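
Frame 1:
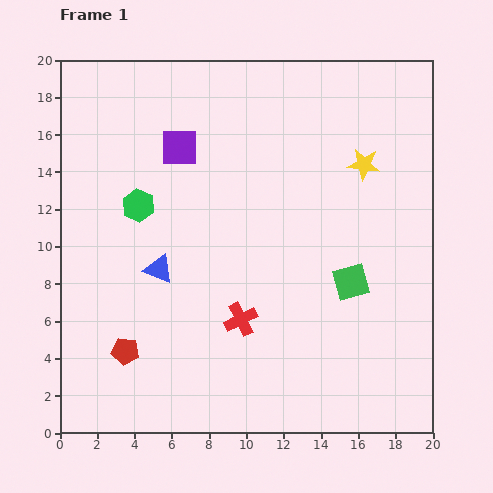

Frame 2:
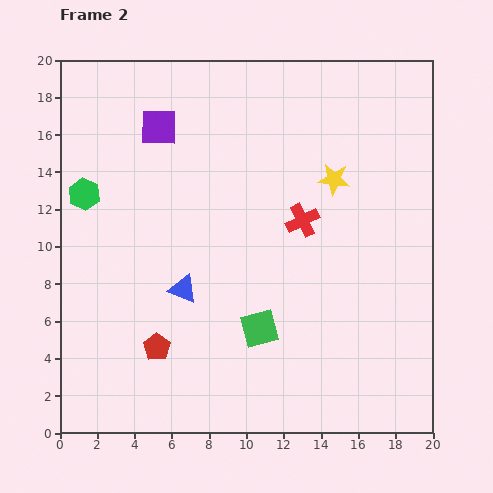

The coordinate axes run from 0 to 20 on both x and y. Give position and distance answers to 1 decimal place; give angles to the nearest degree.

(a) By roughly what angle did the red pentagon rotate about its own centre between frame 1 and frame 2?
27° clockwise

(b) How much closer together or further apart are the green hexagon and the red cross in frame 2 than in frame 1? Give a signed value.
+3.6

Distance in frame 1: 8.2. Distance in frame 2: 11.8.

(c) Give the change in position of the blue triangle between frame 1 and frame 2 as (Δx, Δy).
(1.3, -1.1)

The blue triangle was at (5.3, 8.8) in frame 1 and (6.6, 7.7) in frame 2.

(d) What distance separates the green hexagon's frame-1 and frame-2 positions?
3.0

The green hexagon moved from (4.2, 12.2) to (1.3, 12.8), a distance of √(2.9² + 0.6²) ≈ 3.0.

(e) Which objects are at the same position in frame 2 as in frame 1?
none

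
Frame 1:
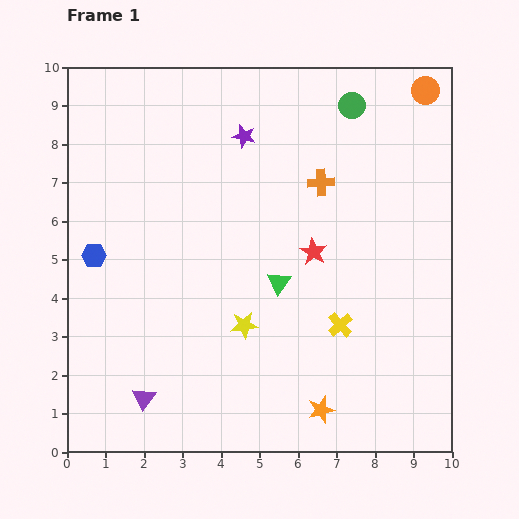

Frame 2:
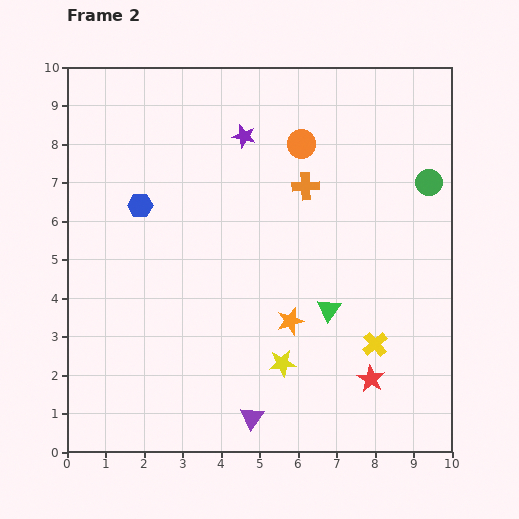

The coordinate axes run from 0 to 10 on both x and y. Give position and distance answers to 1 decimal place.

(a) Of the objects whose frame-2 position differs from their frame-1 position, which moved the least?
the orange cross

(moved 0.4)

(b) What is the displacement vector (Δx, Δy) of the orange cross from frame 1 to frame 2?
(-0.4, -0.1)

The orange cross was at (6.6, 7.0) in frame 1 and (6.2, 6.9) in frame 2.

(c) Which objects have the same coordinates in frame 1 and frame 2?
the purple star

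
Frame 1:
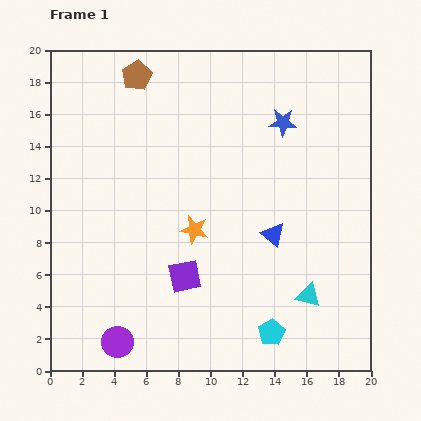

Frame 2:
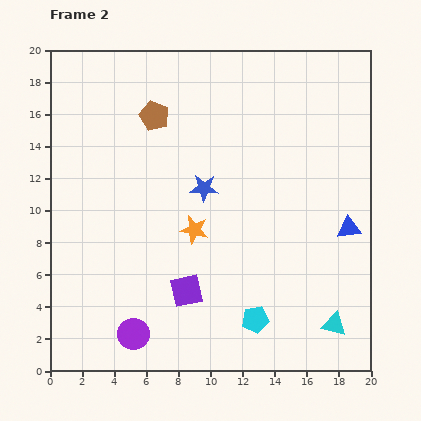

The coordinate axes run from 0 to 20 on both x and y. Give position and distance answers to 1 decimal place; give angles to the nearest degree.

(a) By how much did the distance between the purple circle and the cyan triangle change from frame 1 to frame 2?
+0.3

Distance in frame 1: 12.2. Distance in frame 2: 12.5.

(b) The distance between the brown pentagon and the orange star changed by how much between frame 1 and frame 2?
-2.8

Distance in frame 1: 10.3. Distance in frame 2: 7.5.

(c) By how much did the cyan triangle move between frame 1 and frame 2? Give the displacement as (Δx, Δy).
(1.6, -1.8)

The cyan triangle was at (16.1, 4.7) in frame 1 and (17.7, 2.9) in frame 2.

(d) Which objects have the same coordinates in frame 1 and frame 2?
the orange star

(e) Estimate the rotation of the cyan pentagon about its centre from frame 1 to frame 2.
21° clockwise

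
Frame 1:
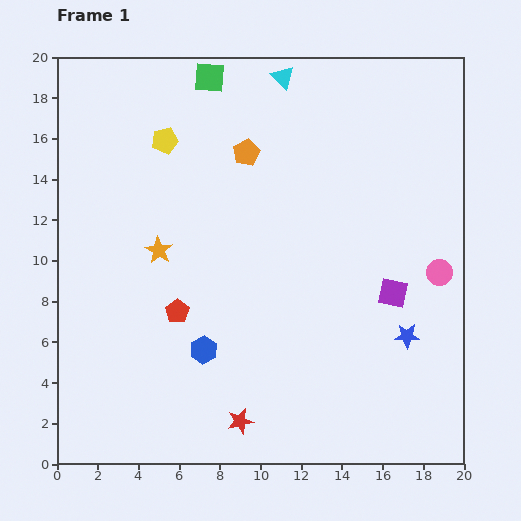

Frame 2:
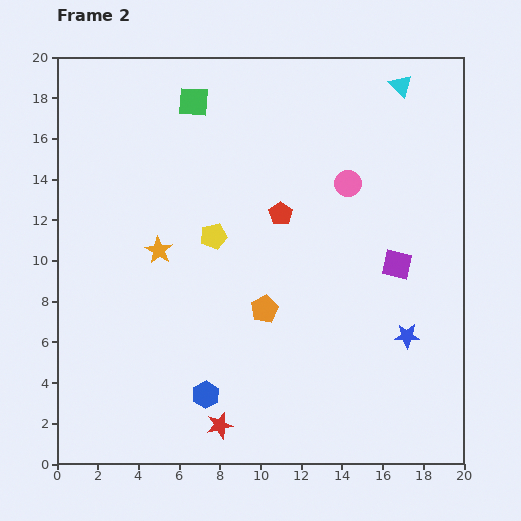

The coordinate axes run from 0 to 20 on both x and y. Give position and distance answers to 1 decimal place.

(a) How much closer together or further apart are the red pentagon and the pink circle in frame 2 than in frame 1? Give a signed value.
-9.4

Distance in frame 1: 13.0. Distance in frame 2: 3.6.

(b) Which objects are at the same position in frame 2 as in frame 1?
the orange star, the blue star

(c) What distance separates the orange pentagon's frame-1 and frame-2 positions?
7.8

The orange pentagon moved from (9.3, 15.3) to (10.2, 7.6), a distance of √(0.9² + 7.7²) ≈ 7.8.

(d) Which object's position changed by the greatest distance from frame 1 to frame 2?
the orange pentagon

(moved 7.8; next 7.0)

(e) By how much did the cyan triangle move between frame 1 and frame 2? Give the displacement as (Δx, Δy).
(5.8, -0.4)

The cyan triangle was at (11.1, 19.0) in frame 1 and (16.9, 18.6) in frame 2.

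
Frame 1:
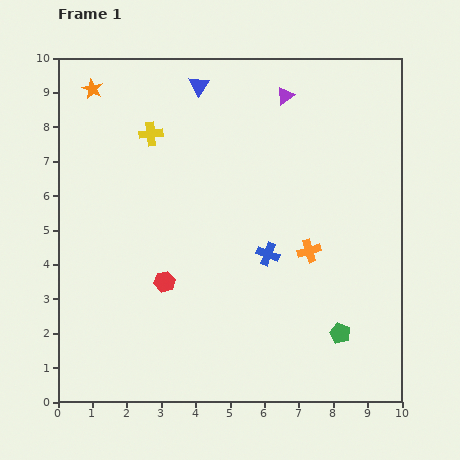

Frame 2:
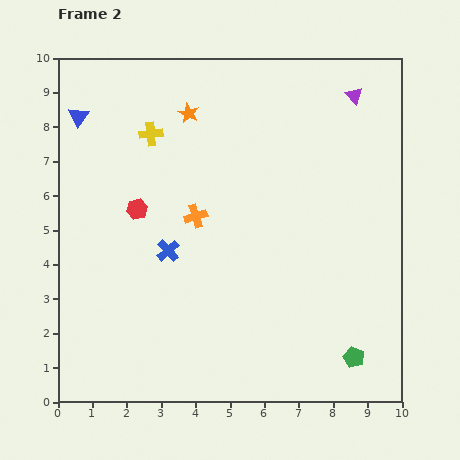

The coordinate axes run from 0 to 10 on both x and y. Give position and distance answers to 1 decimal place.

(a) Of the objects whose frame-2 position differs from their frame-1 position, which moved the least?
the green pentagon

(moved 0.8)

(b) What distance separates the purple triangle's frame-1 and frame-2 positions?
2.0

The purple triangle moved from (6.6, 8.9) to (8.6, 8.9), a distance of √(2.0² + 0.0²) ≈ 2.0.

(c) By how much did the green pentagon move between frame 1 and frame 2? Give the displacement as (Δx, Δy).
(0.4, -0.7)

The green pentagon was at (8.2, 2.0) in frame 1 and (8.6, 1.3) in frame 2.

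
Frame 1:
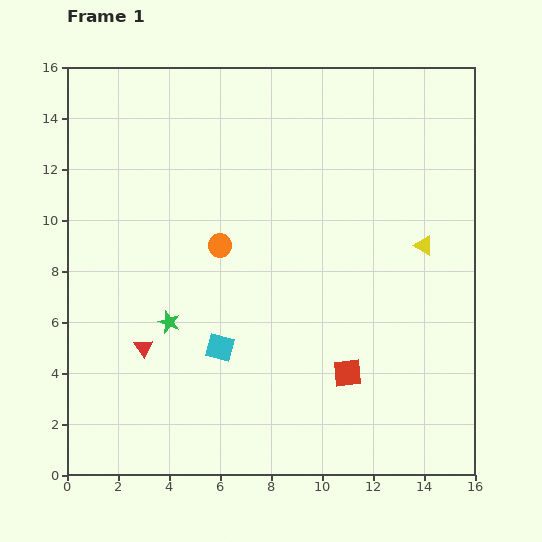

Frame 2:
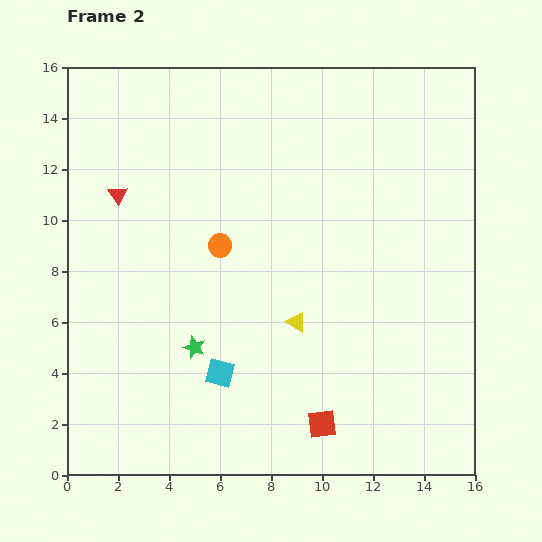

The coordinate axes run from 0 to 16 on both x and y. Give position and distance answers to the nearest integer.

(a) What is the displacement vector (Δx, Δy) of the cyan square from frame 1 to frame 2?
(0, -1)

The cyan square was at (6, 5) in frame 1 and (6, 4) in frame 2.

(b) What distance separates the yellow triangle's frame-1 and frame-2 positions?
6

The yellow triangle moved from (14, 9) to (9, 6), a distance of √(5² + 3²) ≈ 6.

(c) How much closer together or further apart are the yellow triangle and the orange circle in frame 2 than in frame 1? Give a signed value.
-4

Distance in frame 1: 8. Distance in frame 2: 4.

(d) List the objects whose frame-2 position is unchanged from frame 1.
the orange circle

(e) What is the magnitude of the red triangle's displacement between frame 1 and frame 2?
6

The red triangle moved from (3, 5) to (2, 11), a distance of √(1² + 6²) ≈ 6.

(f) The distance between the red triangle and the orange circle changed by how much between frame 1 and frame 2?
-1

Distance in frame 1: 5. Distance in frame 2: 4.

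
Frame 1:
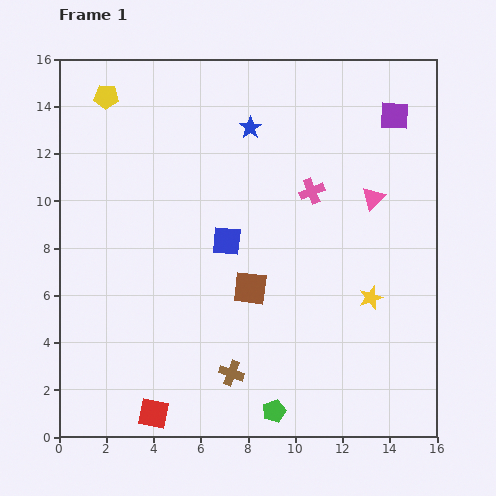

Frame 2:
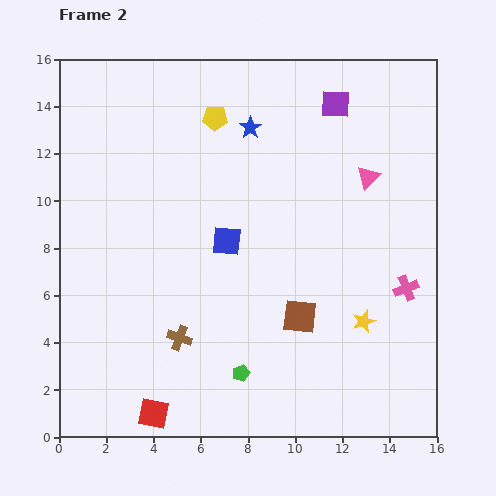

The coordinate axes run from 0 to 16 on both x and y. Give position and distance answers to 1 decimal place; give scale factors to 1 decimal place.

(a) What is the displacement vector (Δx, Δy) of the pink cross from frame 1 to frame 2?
(4.0, -4.1)

The pink cross was at (10.7, 10.4) in frame 1 and (14.7, 6.3) in frame 2.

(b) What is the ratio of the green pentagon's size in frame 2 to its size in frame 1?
0.7×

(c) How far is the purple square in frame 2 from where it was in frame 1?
2.5

The purple square moved from (14.2, 13.6) to (11.7, 14.1), a distance of √(2.5² + 0.5²) ≈ 2.5.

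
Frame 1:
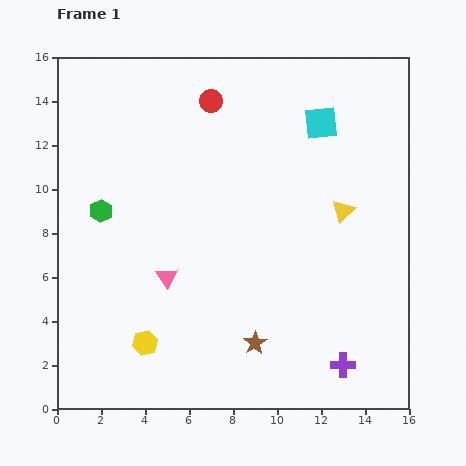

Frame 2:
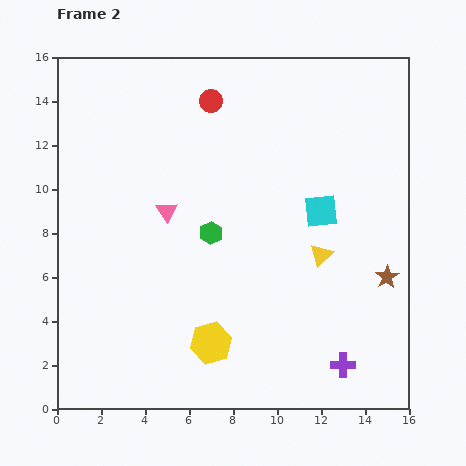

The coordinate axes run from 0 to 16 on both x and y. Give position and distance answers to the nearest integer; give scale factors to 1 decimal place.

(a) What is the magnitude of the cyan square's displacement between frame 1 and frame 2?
4

The cyan square moved from (12, 13) to (12, 9), a distance of √(0² + 4²) ≈ 4.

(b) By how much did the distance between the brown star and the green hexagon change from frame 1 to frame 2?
-1

Distance in frame 1: 9. Distance in frame 2: 8.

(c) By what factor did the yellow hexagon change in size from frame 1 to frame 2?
1.6×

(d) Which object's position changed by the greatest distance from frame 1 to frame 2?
the brown star

(moved 7; next 5)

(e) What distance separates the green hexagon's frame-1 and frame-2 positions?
5

The green hexagon moved from (2, 9) to (7, 8), a distance of √(5² + 1²) ≈ 5.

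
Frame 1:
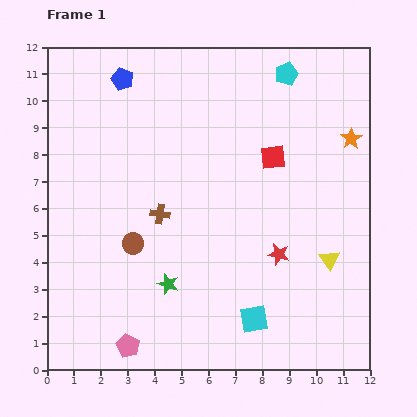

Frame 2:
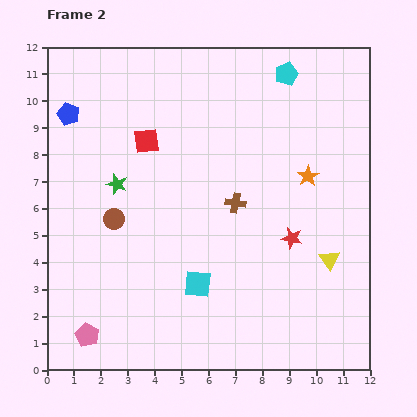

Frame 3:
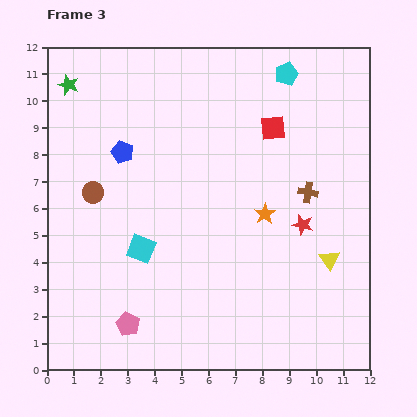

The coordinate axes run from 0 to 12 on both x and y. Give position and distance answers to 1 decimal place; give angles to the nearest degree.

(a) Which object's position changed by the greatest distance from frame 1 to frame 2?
the red square

(moved 4.7; next 4.2)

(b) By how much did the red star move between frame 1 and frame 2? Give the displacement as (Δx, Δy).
(0.5, 0.6)

The red star was at (8.6, 4.3) in frame 1 and (9.1, 4.9) in frame 2.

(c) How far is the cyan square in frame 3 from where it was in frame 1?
4.9

The cyan square moved from (7.7, 1.9) to (3.5, 4.5), a distance of √(4.2² + 2.6²) ≈ 4.9.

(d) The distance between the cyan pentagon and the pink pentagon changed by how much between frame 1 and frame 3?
-0.7

Distance in frame 1: 11.7. Distance in frame 3: 11.0.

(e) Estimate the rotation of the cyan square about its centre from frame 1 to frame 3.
31° clockwise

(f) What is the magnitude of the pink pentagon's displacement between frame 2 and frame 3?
1.6

The pink pentagon moved from (1.5, 1.3) to (3.0, 1.7), a distance of √(1.5² + 0.4²) ≈ 1.6.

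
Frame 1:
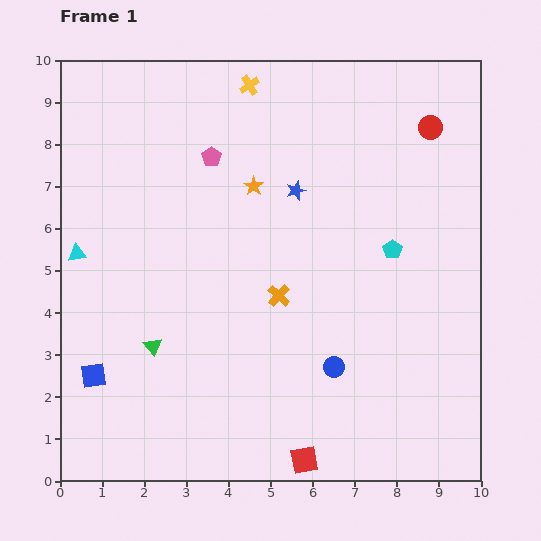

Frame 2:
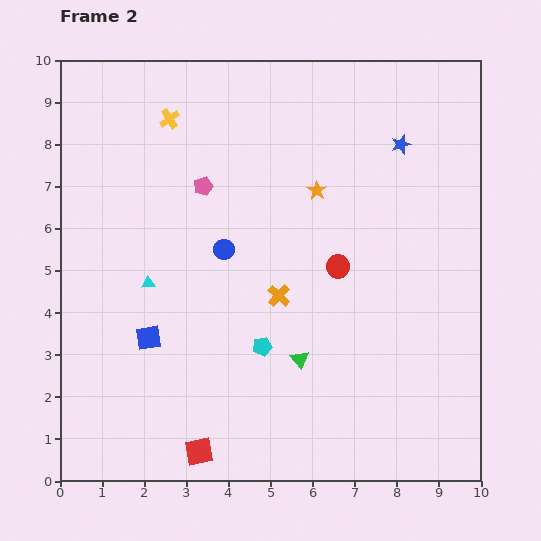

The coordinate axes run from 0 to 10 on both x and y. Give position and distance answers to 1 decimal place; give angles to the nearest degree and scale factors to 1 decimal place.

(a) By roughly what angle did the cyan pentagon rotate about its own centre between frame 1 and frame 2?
26° clockwise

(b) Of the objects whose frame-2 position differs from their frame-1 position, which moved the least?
the pink pentagon

(moved 0.7)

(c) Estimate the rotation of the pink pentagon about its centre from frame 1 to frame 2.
16° clockwise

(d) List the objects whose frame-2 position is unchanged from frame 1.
the orange cross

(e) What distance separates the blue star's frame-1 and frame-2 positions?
2.7

The blue star moved from (5.6, 6.9) to (8.1, 8.0), a distance of √(2.5² + 1.1²) ≈ 2.7.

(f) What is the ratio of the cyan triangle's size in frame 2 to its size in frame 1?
0.7×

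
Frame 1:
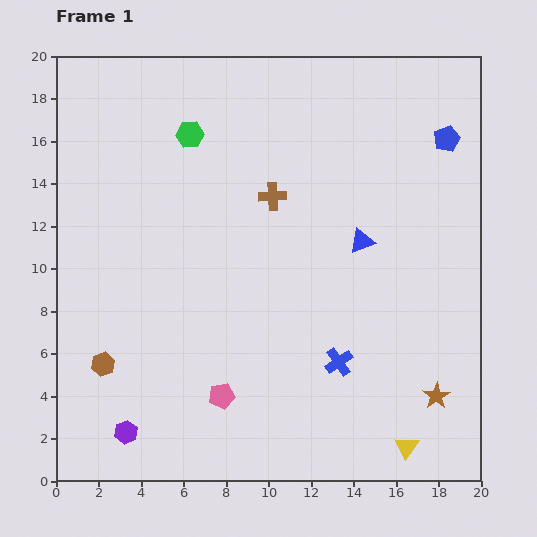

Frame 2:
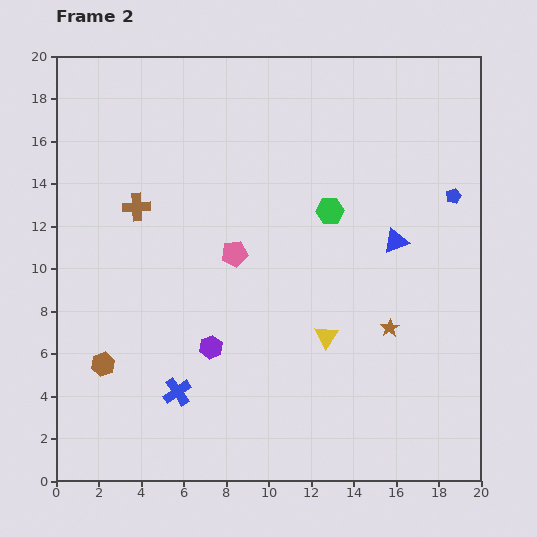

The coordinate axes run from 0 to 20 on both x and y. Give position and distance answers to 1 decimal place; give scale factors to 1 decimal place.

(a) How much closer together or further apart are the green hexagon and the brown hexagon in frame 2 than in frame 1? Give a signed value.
+1.3

Distance in frame 1: 11.6. Distance in frame 2: 12.9.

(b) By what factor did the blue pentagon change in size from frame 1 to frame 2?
0.6×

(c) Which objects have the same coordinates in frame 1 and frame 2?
the brown hexagon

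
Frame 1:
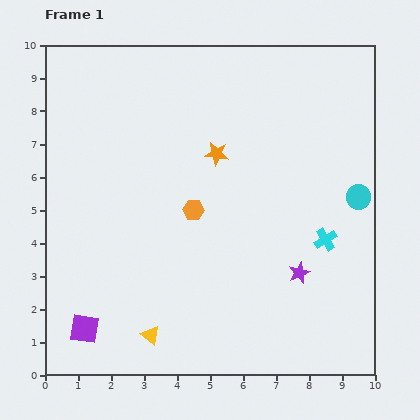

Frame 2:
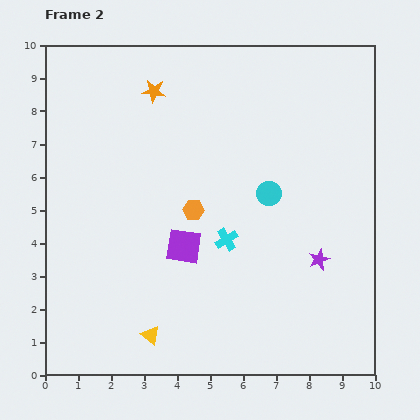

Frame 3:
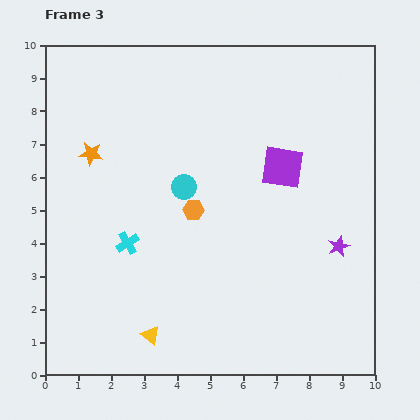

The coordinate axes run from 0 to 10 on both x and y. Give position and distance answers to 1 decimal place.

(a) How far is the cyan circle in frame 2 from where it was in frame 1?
2.7

The cyan circle moved from (9.5, 5.4) to (6.8, 5.5), a distance of √(2.7² + 0.1²) ≈ 2.7.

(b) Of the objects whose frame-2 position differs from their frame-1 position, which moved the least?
the purple star

(moved 0.7)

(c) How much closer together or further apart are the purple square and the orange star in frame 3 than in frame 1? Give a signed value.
-0.8

Distance in frame 1: 6.6. Distance in frame 3: 5.8.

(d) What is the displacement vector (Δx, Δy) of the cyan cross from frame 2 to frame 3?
(-3.0, -0.1)

The cyan cross was at (5.5, 4.1) in frame 2 and (2.5, 4.0) in frame 3.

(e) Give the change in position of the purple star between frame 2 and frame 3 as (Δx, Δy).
(0.6, 0.4)

The purple star was at (8.3, 3.5) in frame 2 and (8.9, 3.9) in frame 3.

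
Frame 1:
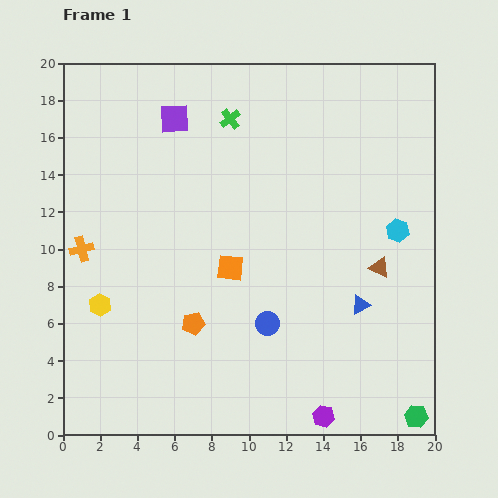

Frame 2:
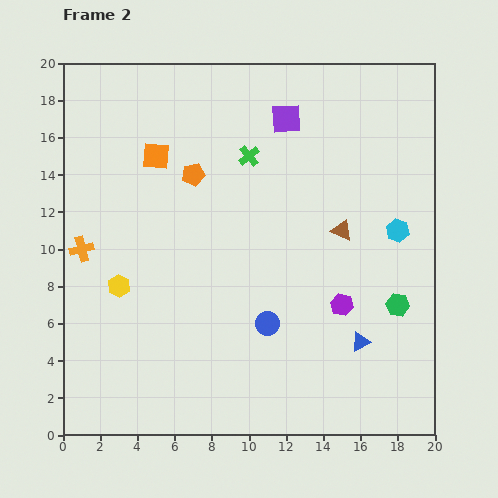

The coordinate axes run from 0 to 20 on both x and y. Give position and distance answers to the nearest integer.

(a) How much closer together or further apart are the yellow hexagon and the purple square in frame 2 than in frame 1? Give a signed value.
+2

Distance in frame 1: 11. Distance in frame 2: 13.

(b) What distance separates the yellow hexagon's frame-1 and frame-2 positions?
1

The yellow hexagon moved from (2, 7) to (3, 8), a distance of √(1² + 1²) ≈ 1.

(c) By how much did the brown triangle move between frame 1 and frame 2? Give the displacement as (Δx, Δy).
(-2, 2)

The brown triangle was at (17, 9) in frame 1 and (15, 11) in frame 2.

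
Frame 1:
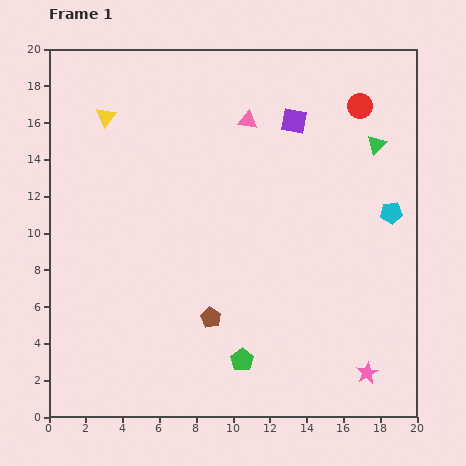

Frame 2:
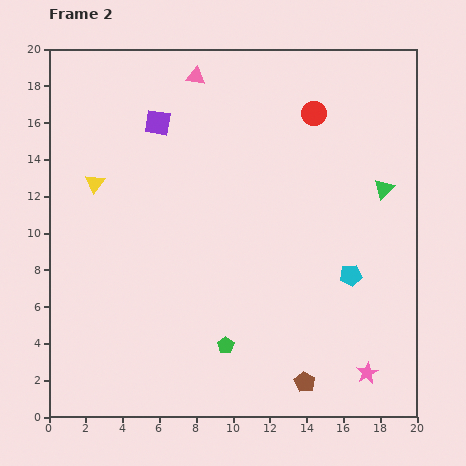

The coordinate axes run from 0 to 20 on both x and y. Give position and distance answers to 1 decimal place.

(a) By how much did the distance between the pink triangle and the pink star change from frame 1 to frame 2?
+3.4

Distance in frame 1: 15.2. Distance in frame 2: 18.6.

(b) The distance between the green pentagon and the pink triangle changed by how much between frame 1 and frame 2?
+1.7

Distance in frame 1: 13.0. Distance in frame 2: 14.7.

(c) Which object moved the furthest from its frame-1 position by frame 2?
the purple square

(moved 7.4; next 6.2)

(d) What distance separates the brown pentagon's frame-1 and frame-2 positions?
6.2

The brown pentagon moved from (8.8, 5.4) to (13.9, 1.9), a distance of √(5.1² + 3.5²) ≈ 6.2.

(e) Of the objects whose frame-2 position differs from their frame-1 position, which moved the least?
the green pentagon

(moved 1.2)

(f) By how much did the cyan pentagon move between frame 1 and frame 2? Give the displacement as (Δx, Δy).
(-2.2, -3.4)

The cyan pentagon was at (18.6, 11.1) in frame 1 and (16.4, 7.7) in frame 2.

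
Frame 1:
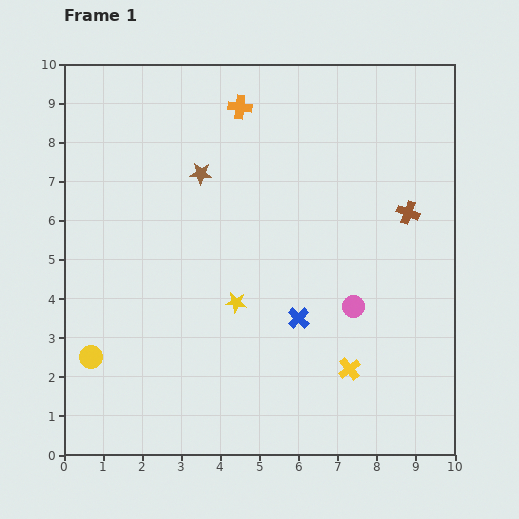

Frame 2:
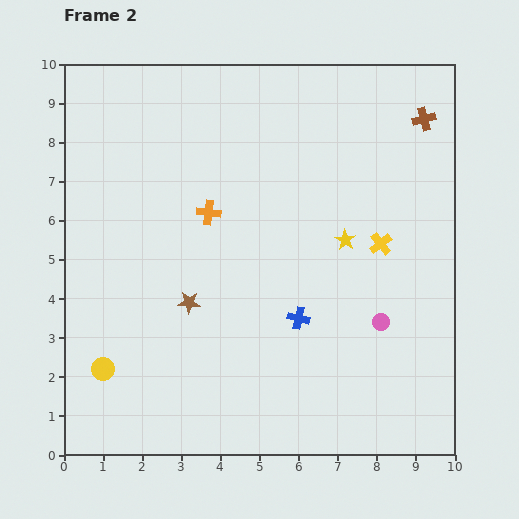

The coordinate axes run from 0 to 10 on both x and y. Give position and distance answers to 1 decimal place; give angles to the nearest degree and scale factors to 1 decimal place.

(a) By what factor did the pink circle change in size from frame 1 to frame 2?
0.8×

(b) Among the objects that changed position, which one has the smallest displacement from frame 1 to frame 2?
the yellow circle

(moved 0.4)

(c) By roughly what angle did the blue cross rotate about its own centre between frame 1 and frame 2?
31° counter-clockwise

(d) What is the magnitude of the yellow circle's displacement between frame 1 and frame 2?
0.4

The yellow circle moved from (0.7, 2.5) to (1.0, 2.2), a distance of √(0.3² + 0.3²) ≈ 0.4.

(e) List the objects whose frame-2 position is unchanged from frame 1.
the blue cross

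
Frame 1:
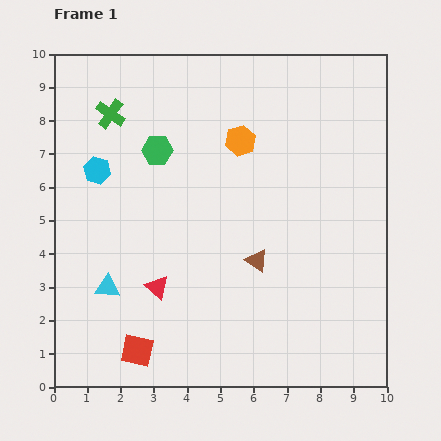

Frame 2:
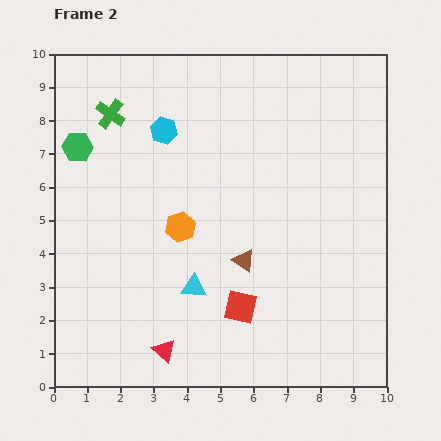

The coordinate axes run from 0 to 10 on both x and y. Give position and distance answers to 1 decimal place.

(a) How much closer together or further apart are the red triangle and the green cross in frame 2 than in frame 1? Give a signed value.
+1.9

Distance in frame 1: 5.4. Distance in frame 2: 7.3.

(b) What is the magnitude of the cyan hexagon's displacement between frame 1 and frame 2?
2.3

The cyan hexagon moved from (1.3, 6.5) to (3.3, 7.7), a distance of √(2.0² + 1.2²) ≈ 2.3.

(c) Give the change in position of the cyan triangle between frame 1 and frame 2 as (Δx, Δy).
(2.6, 0.0)

The cyan triangle was at (1.6, 3.0) in frame 1 and (4.2, 3.0) in frame 2.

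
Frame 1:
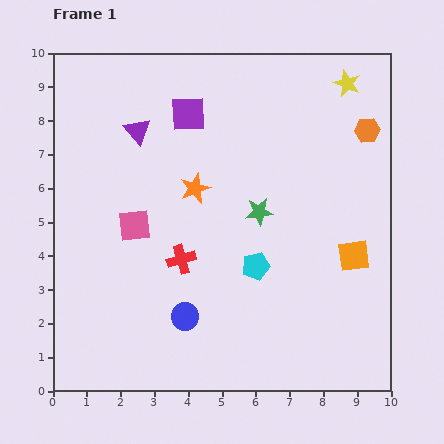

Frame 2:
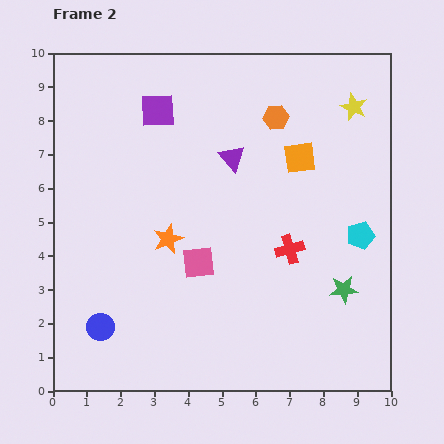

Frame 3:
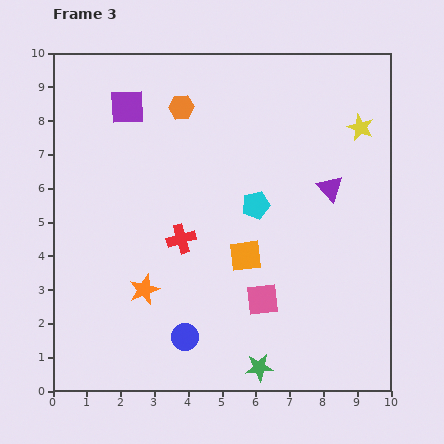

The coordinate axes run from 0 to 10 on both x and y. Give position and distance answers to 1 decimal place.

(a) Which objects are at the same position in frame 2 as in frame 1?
none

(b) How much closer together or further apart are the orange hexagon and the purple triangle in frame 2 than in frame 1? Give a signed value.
-5.0

Distance in frame 1: 6.8. Distance in frame 2: 1.8.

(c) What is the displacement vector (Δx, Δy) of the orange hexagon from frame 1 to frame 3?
(-5.5, 0.7)

The orange hexagon was at (9.3, 7.7) in frame 1 and (3.8, 8.4) in frame 3.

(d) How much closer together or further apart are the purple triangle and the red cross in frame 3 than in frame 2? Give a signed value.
+1.4

Distance in frame 2: 3.2. Distance in frame 3: 4.6.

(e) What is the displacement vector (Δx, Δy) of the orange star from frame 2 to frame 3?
(-0.7, -1.5)

The orange star was at (3.4, 4.5) in frame 2 and (2.7, 3.0) in frame 3.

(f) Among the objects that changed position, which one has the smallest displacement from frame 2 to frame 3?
the yellow star

(moved 0.6)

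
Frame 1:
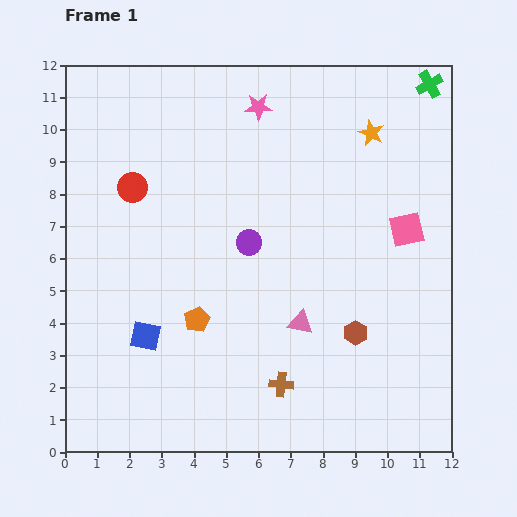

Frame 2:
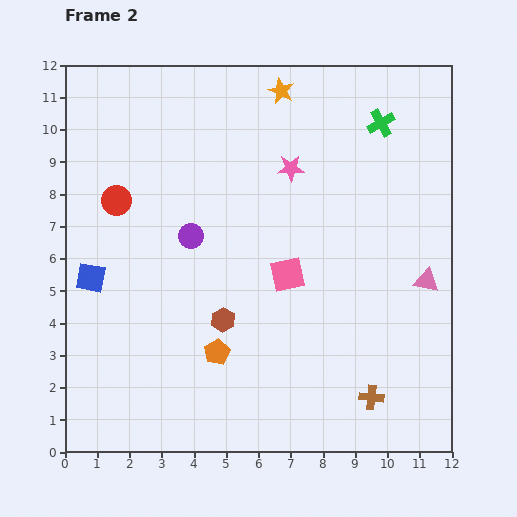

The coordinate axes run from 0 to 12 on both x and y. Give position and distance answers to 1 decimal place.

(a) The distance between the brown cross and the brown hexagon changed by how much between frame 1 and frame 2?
+2.4

Distance in frame 1: 2.8. Distance in frame 2: 5.2.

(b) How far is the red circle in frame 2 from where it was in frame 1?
0.6

The red circle moved from (2.1, 8.2) to (1.6, 7.8), a distance of √(0.5² + 0.4²) ≈ 0.6.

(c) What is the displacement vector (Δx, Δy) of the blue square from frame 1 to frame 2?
(-1.7, 1.8)

The blue square was at (2.5, 3.6) in frame 1 and (0.8, 5.4) in frame 2.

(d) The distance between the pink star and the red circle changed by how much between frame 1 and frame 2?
+0.9

Distance in frame 1: 4.6. Distance in frame 2: 5.5.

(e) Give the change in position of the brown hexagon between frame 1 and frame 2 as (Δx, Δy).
(-4.1, 0.4)

The brown hexagon was at (9.0, 3.7) in frame 1 and (4.9, 4.1) in frame 2.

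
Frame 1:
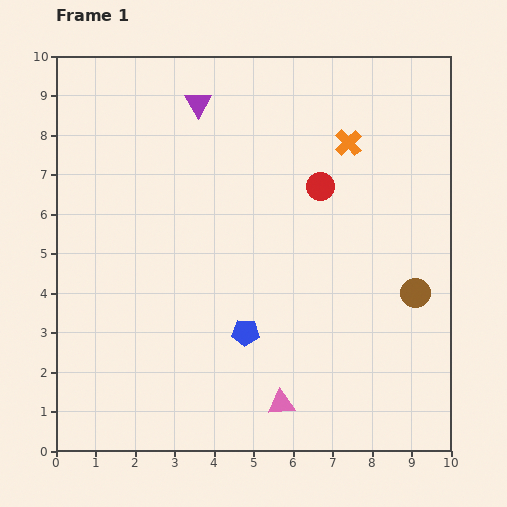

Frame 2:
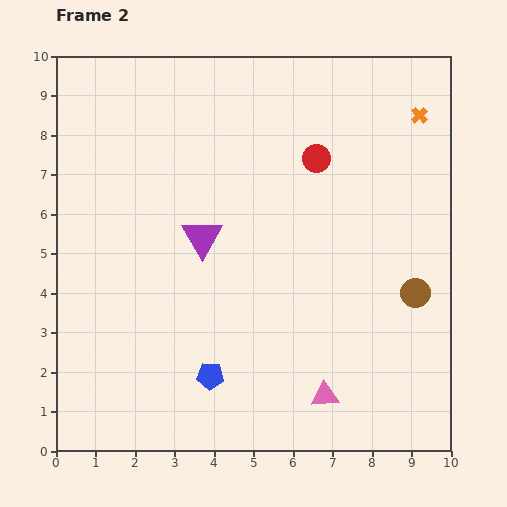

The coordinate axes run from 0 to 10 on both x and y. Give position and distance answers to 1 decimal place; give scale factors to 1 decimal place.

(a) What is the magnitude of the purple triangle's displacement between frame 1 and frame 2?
3.4

The purple triangle moved from (3.6, 8.8) to (3.7, 5.4), a distance of √(0.1² + 3.4²) ≈ 3.4.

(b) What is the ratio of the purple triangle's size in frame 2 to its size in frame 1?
1.5×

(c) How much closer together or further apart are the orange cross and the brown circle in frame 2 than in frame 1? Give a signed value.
+0.3

Distance in frame 1: 4.2. Distance in frame 2: 4.5.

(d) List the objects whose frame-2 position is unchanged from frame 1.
the brown circle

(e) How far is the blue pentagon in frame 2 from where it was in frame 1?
1.4

The blue pentagon moved from (4.8, 3.0) to (3.9, 1.9), a distance of √(0.9² + 1.1²) ≈ 1.4.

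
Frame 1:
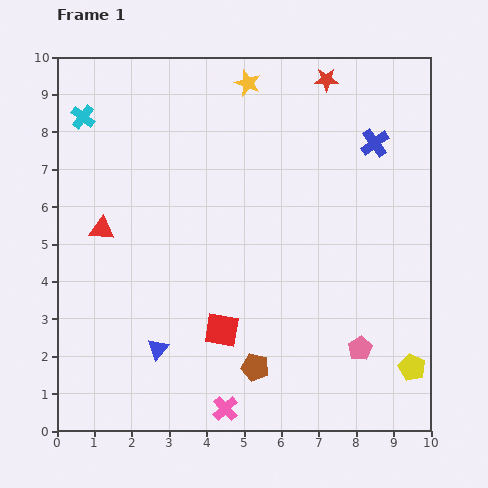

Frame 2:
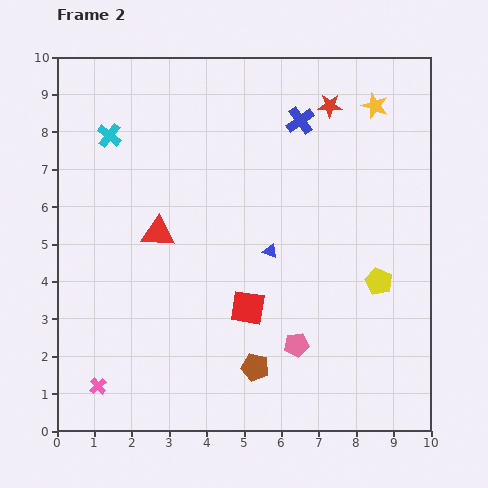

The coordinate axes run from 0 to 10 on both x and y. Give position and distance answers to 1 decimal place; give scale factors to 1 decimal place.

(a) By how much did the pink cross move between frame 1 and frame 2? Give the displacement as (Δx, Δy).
(-3.4, 0.6)

The pink cross was at (4.5, 0.6) in frame 1 and (1.1, 1.2) in frame 2.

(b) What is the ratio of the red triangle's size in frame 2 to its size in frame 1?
1.4×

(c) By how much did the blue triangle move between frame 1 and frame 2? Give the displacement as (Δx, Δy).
(3.0, 2.6)

The blue triangle was at (2.7, 2.2) in frame 1 and (5.7, 4.8) in frame 2.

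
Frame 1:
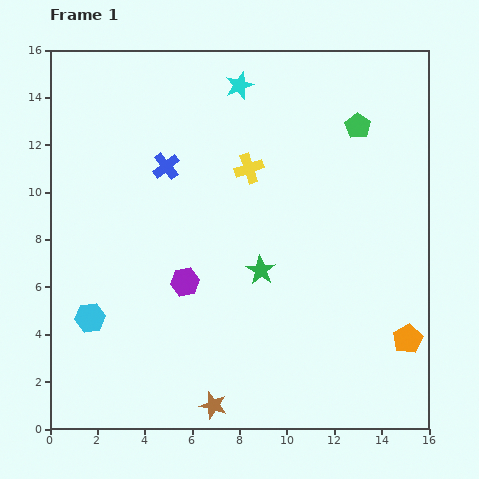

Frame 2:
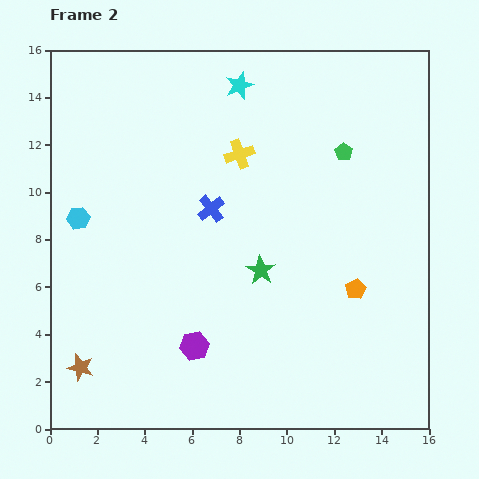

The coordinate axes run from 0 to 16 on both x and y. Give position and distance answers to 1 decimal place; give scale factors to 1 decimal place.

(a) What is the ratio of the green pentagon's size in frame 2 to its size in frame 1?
0.7×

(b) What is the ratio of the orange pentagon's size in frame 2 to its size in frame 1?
0.7×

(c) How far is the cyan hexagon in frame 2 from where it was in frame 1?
4.2

The cyan hexagon moved from (1.7, 4.7) to (1.2, 8.9), a distance of √(0.5² + 4.2²) ≈ 4.2.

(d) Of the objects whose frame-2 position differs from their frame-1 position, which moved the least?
the yellow cross

(moved 0.7)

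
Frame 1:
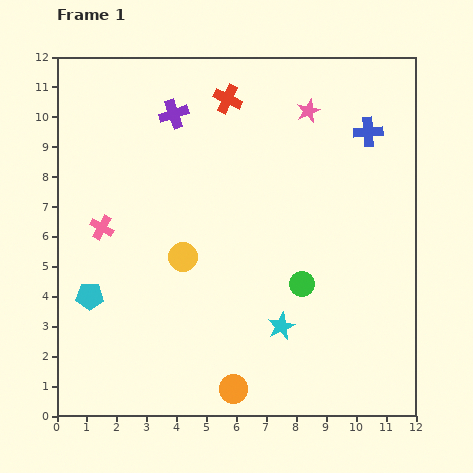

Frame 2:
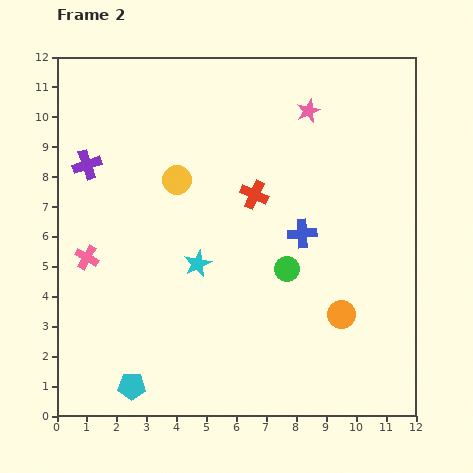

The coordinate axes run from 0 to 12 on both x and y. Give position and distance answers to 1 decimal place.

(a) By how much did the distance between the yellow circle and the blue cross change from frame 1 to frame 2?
-2.9

Distance in frame 1: 7.5. Distance in frame 2: 4.6.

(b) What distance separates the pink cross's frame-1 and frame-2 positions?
1.1

The pink cross moved from (1.5, 6.3) to (1.0, 5.3), a distance of √(0.5² + 1.0²) ≈ 1.1.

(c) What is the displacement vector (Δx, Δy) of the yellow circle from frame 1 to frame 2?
(-0.2, 2.6)

The yellow circle was at (4.2, 5.3) in frame 1 and (4.0, 7.9) in frame 2.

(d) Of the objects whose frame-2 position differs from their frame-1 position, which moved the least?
the green circle

(moved 0.7)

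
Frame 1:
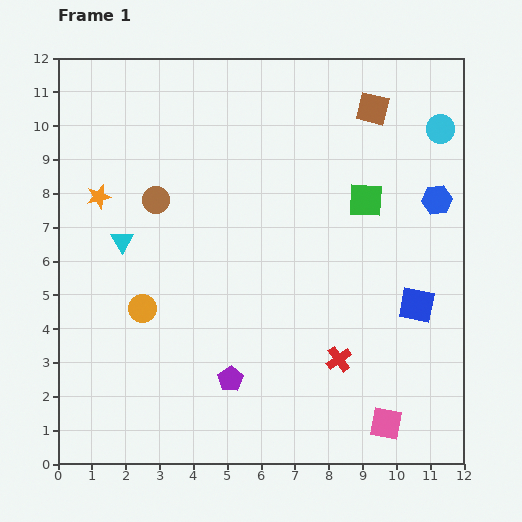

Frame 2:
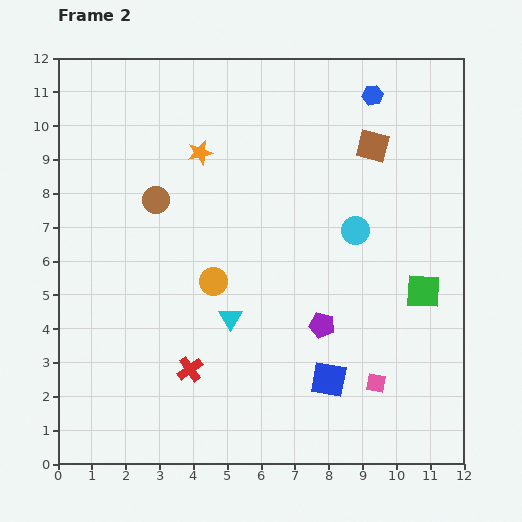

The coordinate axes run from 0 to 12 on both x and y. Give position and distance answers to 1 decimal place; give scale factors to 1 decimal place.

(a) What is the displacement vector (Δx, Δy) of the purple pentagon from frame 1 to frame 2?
(2.7, 1.6)

The purple pentagon was at (5.1, 2.5) in frame 1 and (7.8, 4.1) in frame 2.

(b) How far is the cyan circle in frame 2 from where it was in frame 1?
3.9

The cyan circle moved from (11.3, 9.9) to (8.8, 6.9), a distance of √(2.5² + 3.0²) ≈ 3.9.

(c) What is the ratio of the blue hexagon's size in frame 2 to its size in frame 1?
0.7×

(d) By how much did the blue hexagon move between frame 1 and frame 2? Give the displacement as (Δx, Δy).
(-1.9, 3.1)

The blue hexagon was at (11.2, 7.8) in frame 1 and (9.3, 10.9) in frame 2.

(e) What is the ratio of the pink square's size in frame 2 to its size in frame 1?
0.6×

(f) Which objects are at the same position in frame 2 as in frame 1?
the brown circle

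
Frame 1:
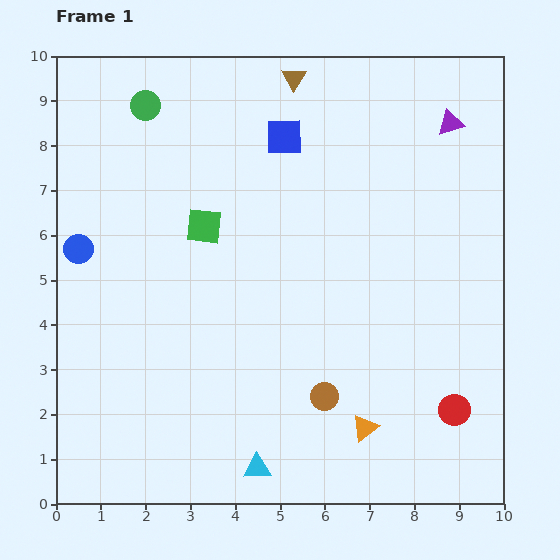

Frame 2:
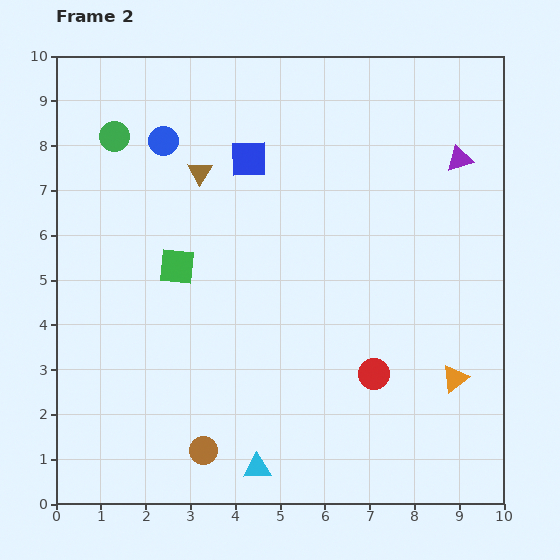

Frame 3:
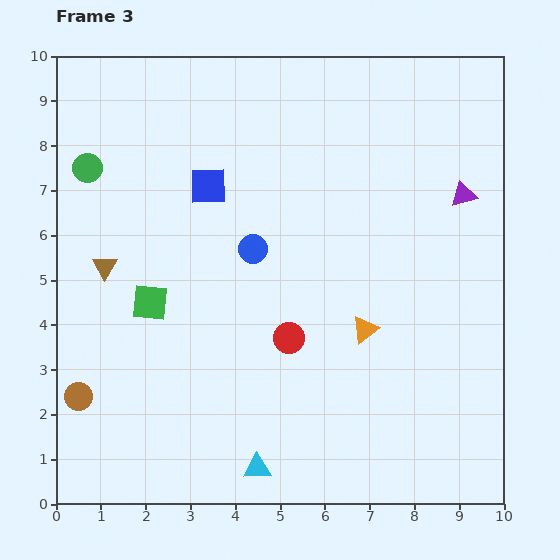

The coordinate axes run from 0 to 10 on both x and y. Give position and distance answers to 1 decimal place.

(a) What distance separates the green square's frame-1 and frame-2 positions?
1.1

The green square moved from (3.3, 6.2) to (2.7, 5.3), a distance of √(0.6² + 0.9²) ≈ 1.1.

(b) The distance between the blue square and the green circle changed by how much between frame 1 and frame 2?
-0.2

Distance in frame 1: 3.2. Distance in frame 2: 3.0.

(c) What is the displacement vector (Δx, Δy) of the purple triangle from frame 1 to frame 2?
(0.2, -0.8)

The purple triangle was at (8.8, 8.5) in frame 1 and (9.0, 7.7) in frame 2.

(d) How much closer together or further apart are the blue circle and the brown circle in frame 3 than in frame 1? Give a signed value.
-1.3

Distance in frame 1: 6.4. Distance in frame 3: 5.1.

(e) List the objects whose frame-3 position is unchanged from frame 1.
the cyan triangle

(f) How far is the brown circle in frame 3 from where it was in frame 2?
3.0

The brown circle moved from (3.3, 1.2) to (0.5, 2.4), a distance of √(2.8² + 1.2²) ≈ 3.0.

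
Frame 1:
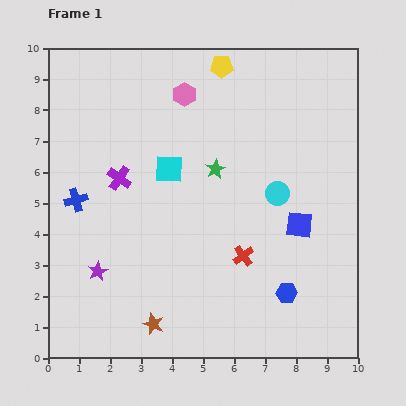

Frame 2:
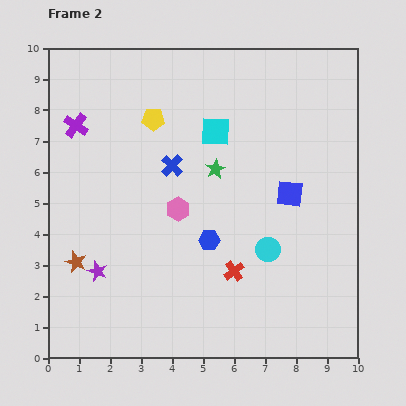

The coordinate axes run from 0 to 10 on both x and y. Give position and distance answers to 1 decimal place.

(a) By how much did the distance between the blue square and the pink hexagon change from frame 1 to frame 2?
-2.0

Distance in frame 1: 5.6. Distance in frame 2: 3.6.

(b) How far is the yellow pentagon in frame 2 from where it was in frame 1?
2.8

The yellow pentagon moved from (5.6, 9.4) to (3.4, 7.7), a distance of √(2.2² + 1.7²) ≈ 2.8.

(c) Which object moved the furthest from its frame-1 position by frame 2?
the pink hexagon

(moved 3.7; next 3.3)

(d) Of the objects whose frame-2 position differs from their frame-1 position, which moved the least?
the red cross

(moved 0.6)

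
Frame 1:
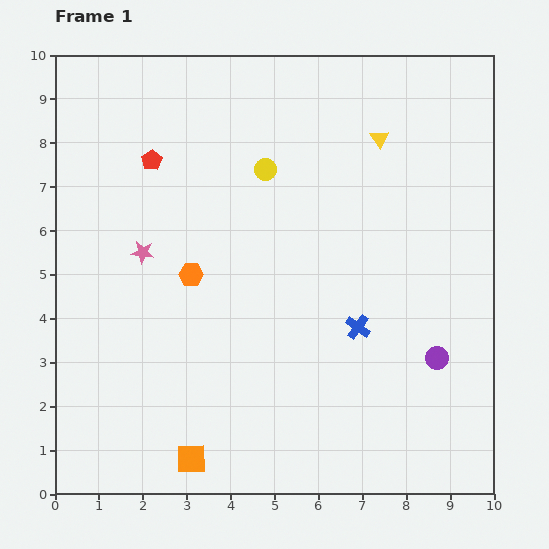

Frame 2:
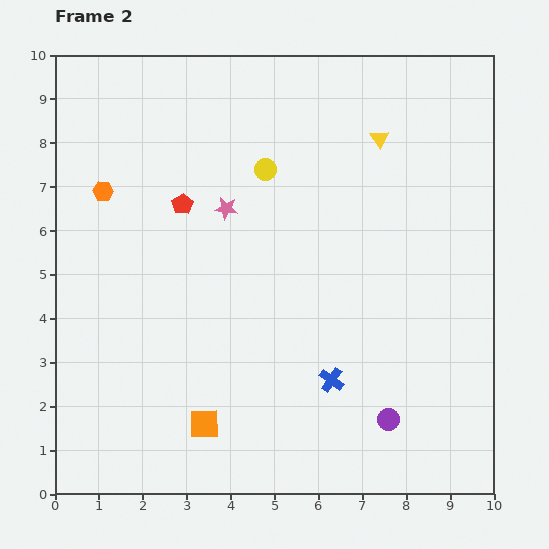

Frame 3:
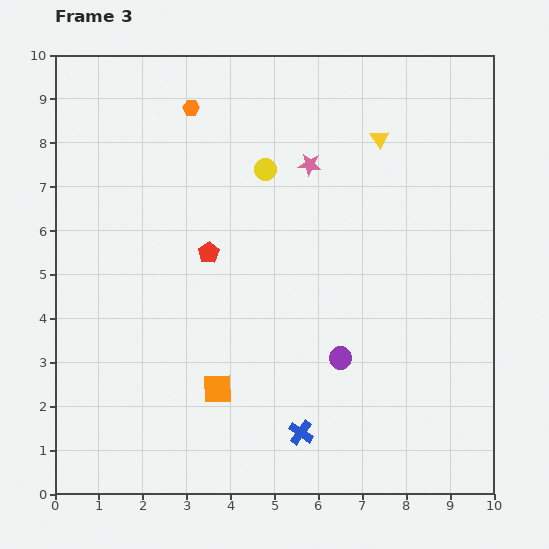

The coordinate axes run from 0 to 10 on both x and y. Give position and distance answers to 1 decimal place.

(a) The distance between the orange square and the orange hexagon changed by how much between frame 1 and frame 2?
+1.6

Distance in frame 1: 4.2. Distance in frame 2: 5.8.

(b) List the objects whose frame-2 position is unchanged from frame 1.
the yellow circle, the yellow triangle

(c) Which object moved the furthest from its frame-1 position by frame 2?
the orange hexagon

(moved 2.8; next 2.1)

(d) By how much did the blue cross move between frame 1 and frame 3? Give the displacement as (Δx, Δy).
(-1.3, -2.4)

The blue cross was at (6.9, 3.8) in frame 1 and (5.6, 1.4) in frame 3.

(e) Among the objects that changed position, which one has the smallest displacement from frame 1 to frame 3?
the orange square

(moved 1.7)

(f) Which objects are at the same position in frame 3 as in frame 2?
the yellow circle, the yellow triangle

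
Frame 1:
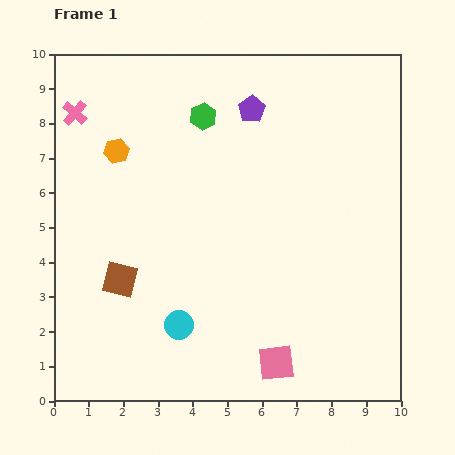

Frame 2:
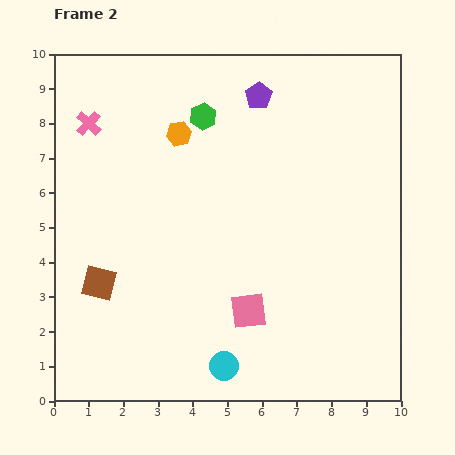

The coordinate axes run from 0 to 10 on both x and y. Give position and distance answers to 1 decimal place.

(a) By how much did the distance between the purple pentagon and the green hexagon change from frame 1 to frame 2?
+0.3

Distance in frame 1: 1.4. Distance in frame 2: 1.7.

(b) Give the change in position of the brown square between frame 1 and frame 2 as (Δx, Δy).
(-0.6, -0.1)

The brown square was at (1.9, 3.5) in frame 1 and (1.3, 3.4) in frame 2.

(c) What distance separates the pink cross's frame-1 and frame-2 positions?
0.5

The pink cross moved from (0.6, 8.3) to (1.0, 8.0), a distance of √(0.4² + 0.3²) ≈ 0.5.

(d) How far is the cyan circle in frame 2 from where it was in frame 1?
1.8

The cyan circle moved from (3.6, 2.2) to (4.9, 1.0), a distance of √(1.3² + 1.2²) ≈ 1.8.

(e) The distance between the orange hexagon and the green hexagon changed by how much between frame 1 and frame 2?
-1.8

Distance in frame 1: 2.7. Distance in frame 2: 0.9.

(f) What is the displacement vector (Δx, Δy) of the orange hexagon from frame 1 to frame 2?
(1.8, 0.5)

The orange hexagon was at (1.8, 7.2) in frame 1 and (3.6, 7.7) in frame 2.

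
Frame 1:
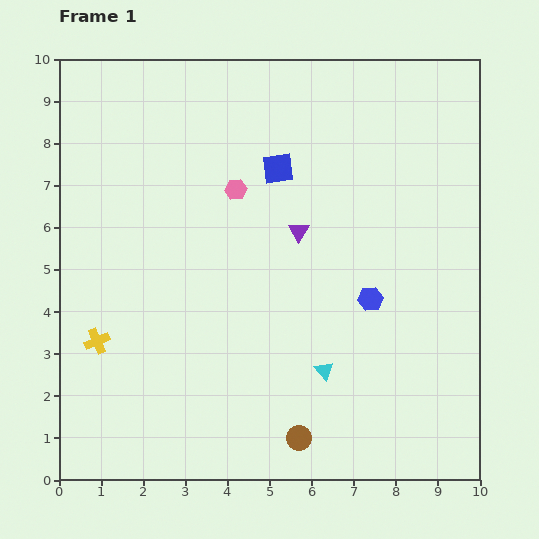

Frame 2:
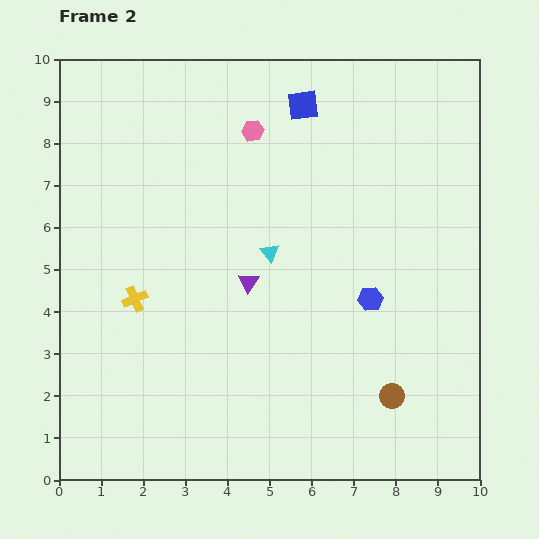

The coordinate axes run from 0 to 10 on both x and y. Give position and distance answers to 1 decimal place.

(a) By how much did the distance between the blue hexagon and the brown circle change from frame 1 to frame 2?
-1.3

Distance in frame 1: 3.7. Distance in frame 2: 2.4.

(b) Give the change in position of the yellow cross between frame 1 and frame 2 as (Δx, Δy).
(0.9, 1.0)

The yellow cross was at (0.9, 3.3) in frame 1 and (1.8, 4.3) in frame 2.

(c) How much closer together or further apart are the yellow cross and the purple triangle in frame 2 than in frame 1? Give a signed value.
-2.8

Distance in frame 1: 5.5. Distance in frame 2: 2.7.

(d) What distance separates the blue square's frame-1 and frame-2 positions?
1.6

The blue square moved from (5.2, 7.4) to (5.8, 8.9), a distance of √(0.6² + 1.5²) ≈ 1.6.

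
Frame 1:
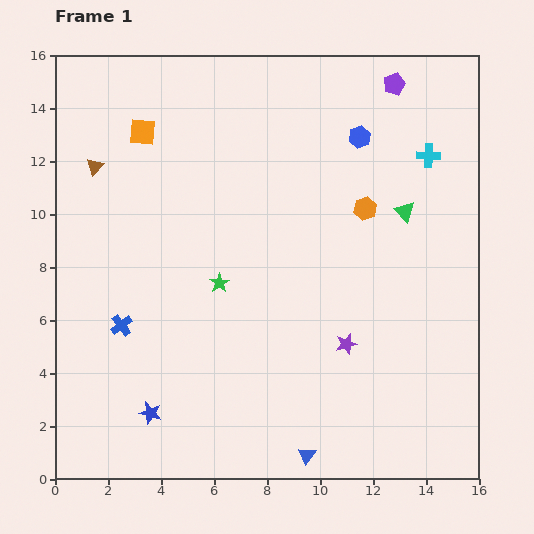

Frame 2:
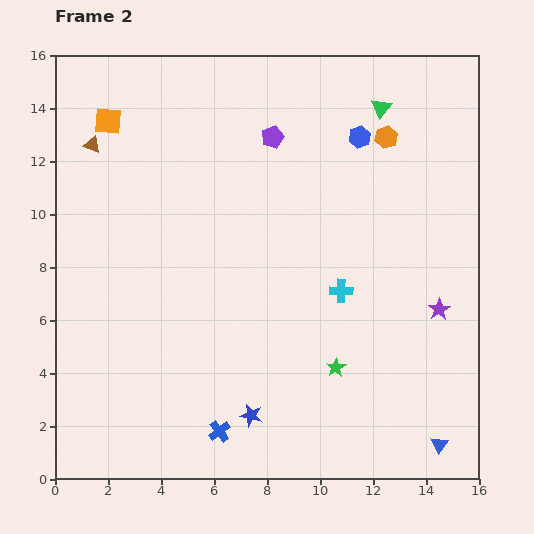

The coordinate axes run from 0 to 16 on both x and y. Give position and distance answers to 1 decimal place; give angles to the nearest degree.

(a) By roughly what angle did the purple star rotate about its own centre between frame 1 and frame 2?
17° counter-clockwise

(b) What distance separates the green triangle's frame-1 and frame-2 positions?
4.0

The green triangle moved from (13.2, 10.1) to (12.3, 14.0), a distance of √(0.9² + 3.9²) ≈ 4.0.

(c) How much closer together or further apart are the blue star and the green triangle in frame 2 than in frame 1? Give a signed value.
+0.4

Distance in frame 1: 12.2. Distance in frame 2: 12.6.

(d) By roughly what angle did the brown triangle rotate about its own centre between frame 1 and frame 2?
53° counter-clockwise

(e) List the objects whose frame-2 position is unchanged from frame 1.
the blue hexagon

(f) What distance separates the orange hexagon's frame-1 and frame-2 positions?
2.8

The orange hexagon moved from (11.7, 10.2) to (12.5, 12.9), a distance of √(0.8² + 2.7²) ≈ 2.8.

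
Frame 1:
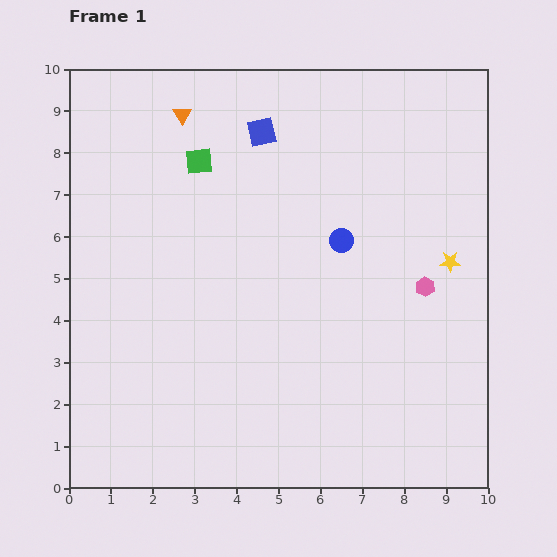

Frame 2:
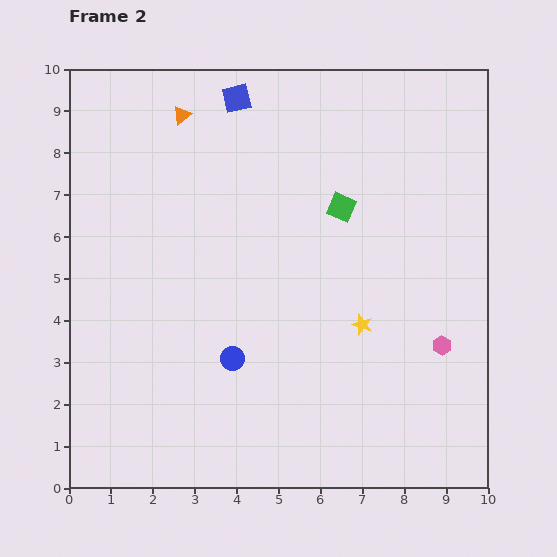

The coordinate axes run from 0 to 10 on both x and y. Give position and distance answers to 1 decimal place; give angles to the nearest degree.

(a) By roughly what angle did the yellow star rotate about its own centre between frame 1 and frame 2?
18° clockwise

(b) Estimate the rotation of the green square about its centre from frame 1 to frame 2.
31° clockwise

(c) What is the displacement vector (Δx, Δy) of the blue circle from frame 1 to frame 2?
(-2.6, -2.8)

The blue circle was at (6.5, 5.9) in frame 1 and (3.9, 3.1) in frame 2.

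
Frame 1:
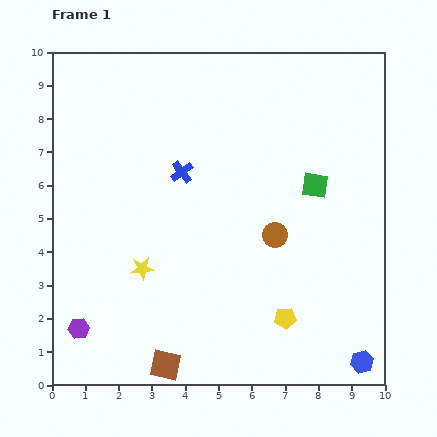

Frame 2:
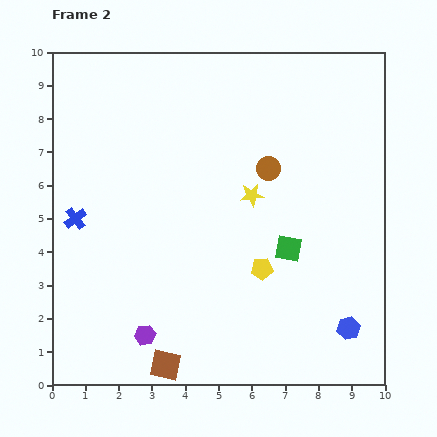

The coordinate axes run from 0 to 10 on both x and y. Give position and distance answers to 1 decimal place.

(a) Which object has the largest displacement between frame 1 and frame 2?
the yellow star

(moved 4.0; next 3.5)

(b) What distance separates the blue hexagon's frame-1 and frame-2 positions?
1.1

The blue hexagon moved from (9.3, 0.7) to (8.9, 1.7), a distance of √(0.4² + 1.0²) ≈ 1.1.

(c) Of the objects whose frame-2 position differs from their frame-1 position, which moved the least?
the blue hexagon

(moved 1.1)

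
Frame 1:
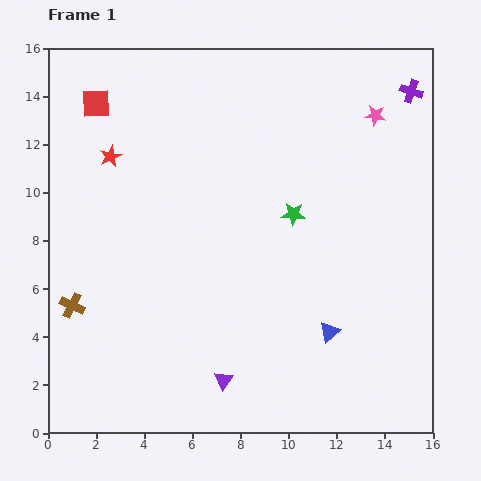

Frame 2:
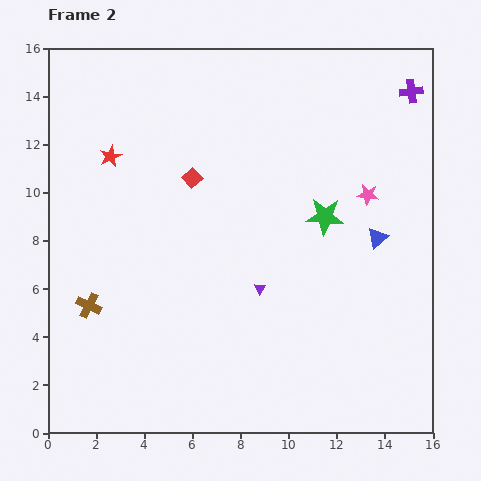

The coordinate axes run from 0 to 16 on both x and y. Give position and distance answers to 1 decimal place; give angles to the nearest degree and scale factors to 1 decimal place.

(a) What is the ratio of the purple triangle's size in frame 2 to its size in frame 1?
0.6×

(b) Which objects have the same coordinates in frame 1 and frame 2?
the purple cross, the red star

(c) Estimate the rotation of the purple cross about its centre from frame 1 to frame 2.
25° counter-clockwise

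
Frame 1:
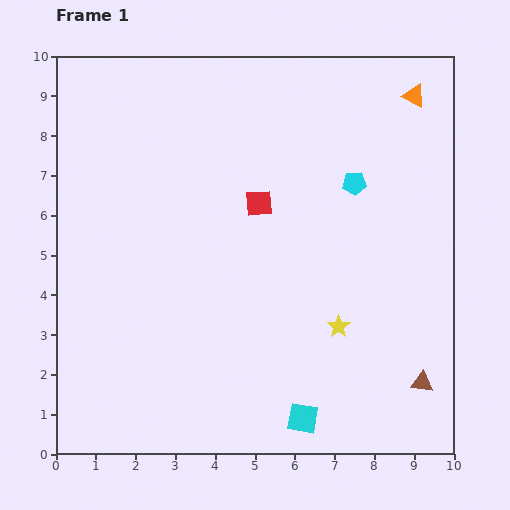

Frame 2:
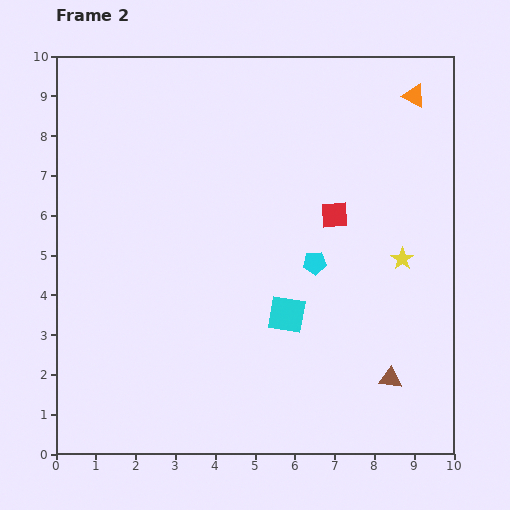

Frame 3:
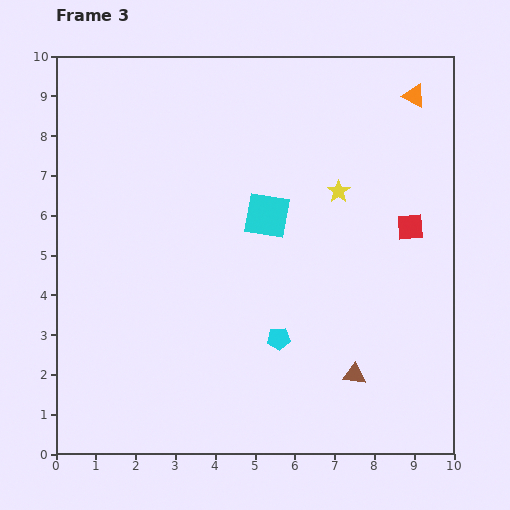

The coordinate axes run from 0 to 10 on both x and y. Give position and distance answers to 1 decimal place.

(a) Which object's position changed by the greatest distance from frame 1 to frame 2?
the cyan square

(moved 2.6; next 2.3)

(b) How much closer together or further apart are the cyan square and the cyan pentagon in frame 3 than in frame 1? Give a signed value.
-2.9

Distance in frame 1: 6.0. Distance in frame 3: 3.1.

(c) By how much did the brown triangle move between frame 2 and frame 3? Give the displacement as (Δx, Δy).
(-0.9, 0.1)

The brown triangle was at (8.4, 1.9) in frame 2 and (7.5, 2.0) in frame 3.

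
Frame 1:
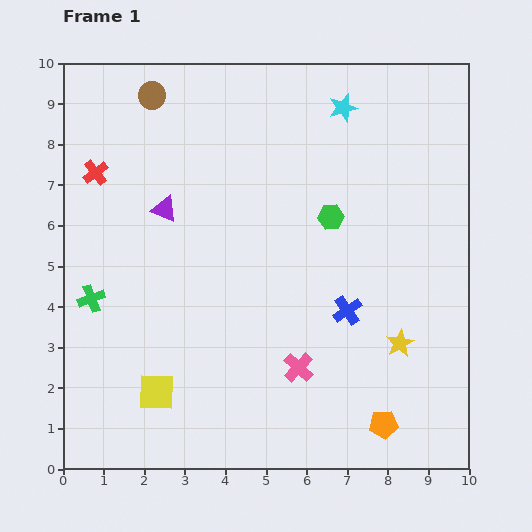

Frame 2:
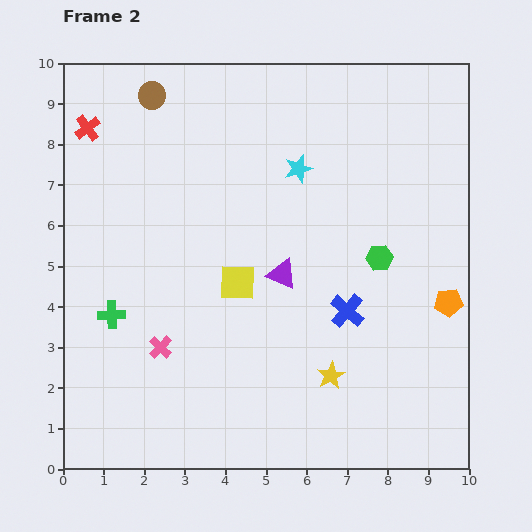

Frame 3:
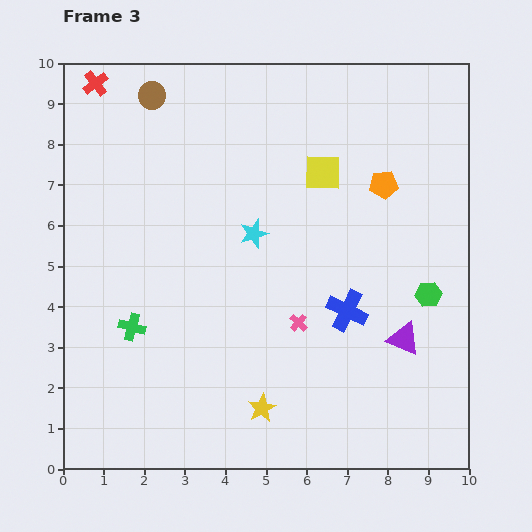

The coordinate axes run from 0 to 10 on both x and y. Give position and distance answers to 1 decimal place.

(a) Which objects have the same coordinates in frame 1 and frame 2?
the blue cross, the brown circle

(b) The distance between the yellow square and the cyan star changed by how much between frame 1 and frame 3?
-6.1

Distance in frame 1: 8.4. Distance in frame 3: 2.3.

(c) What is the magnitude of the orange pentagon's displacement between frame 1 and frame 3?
5.9

The orange pentagon moved from (7.9, 1.1) to (7.9, 7.0), a distance of √(0.0² + 5.9²) ≈ 5.9.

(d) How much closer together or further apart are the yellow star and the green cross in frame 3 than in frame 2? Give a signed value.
-1.8

Distance in frame 2: 5.6. Distance in frame 3: 3.8.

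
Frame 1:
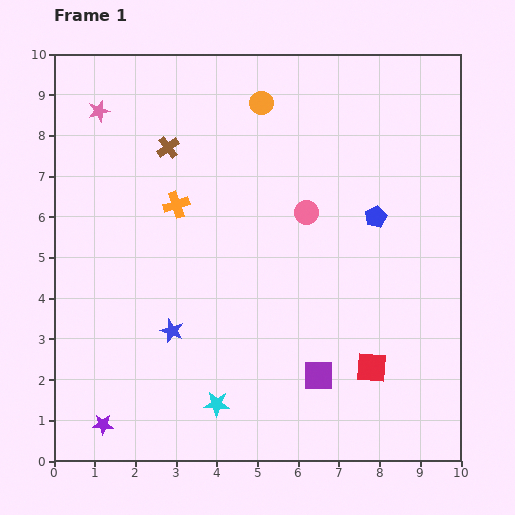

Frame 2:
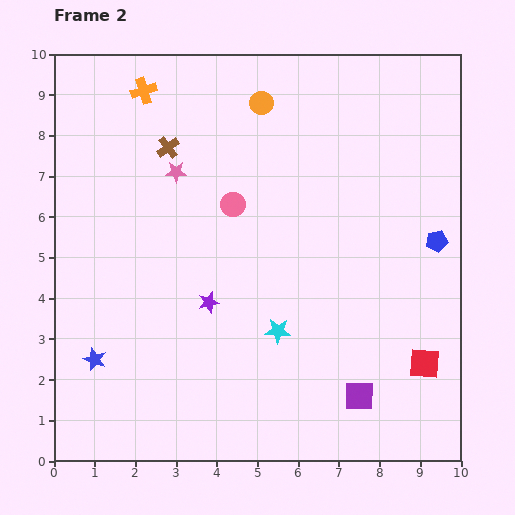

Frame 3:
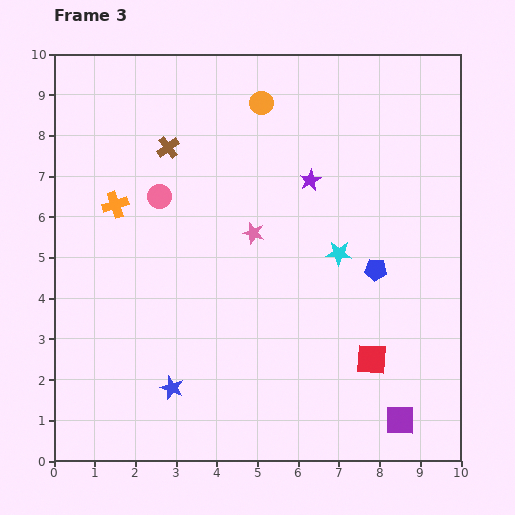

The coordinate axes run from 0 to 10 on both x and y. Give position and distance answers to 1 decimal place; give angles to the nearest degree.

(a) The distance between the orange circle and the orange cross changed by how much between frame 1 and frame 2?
-0.4

Distance in frame 1: 3.3. Distance in frame 2: 2.9.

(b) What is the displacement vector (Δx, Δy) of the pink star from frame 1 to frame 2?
(1.9, -1.5)

The pink star was at (1.1, 8.6) in frame 1 and (3.0, 7.1) in frame 2.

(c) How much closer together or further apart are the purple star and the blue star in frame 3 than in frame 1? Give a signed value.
+3.2

Distance in frame 1: 2.9. Distance in frame 3: 6.1.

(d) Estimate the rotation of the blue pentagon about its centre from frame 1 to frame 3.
31° clockwise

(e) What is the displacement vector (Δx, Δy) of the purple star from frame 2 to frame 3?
(2.5, 3.0)

The purple star was at (3.8, 3.9) in frame 2 and (6.3, 6.9) in frame 3.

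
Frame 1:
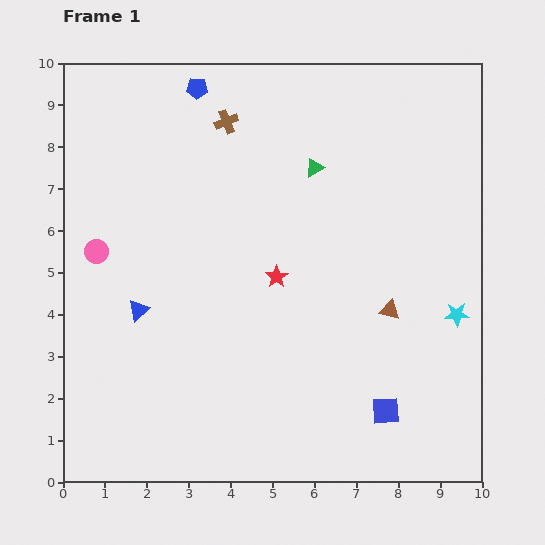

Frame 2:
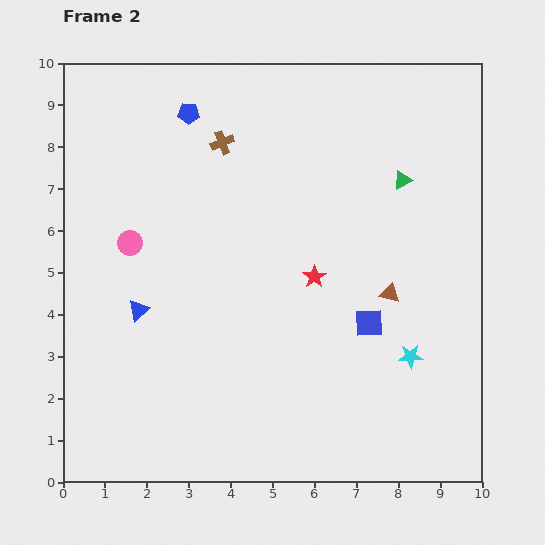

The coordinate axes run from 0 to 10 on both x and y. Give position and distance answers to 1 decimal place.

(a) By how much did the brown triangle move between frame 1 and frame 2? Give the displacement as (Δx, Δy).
(0.0, 0.4)

The brown triangle was at (7.8, 4.1) in frame 1 and (7.8, 4.5) in frame 2.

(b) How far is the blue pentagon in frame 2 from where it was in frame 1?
0.6

The blue pentagon moved from (3.2, 9.4) to (3.0, 8.8), a distance of √(0.2² + 0.6²) ≈ 0.6.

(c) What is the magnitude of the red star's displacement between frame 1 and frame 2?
0.9

The red star moved from (5.1, 4.9) to (6.0, 4.9), a distance of √(0.9² + 0.0²) ≈ 0.9.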